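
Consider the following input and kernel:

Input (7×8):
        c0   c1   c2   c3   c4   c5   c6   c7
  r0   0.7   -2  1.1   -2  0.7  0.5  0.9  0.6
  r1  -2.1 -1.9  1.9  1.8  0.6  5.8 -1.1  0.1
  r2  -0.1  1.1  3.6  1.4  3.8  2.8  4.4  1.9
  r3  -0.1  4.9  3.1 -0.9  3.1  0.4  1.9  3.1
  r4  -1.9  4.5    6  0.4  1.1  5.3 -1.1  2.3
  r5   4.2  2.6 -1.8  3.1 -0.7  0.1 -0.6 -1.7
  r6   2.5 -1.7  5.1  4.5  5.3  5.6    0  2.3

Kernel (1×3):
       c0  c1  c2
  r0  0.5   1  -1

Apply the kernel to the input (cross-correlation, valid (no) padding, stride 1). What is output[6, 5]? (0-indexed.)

0.5

The receptive field on the input at this output position is [5.6 0 2.3]. Elementwise product with the kernel and sum: 5.6·0.5 + 0·1 + 2.3·-1.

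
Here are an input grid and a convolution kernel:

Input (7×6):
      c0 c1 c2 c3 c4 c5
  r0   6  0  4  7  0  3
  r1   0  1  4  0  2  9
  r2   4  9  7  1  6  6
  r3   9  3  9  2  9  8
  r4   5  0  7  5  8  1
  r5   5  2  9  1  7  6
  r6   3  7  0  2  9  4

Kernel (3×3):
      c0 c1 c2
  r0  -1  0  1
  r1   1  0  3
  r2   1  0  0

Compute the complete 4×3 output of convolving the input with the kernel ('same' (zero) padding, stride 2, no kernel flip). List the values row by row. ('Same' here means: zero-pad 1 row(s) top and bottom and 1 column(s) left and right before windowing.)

Output[0,0]: The receptive field on the zero-padded input at this output position is [0 0 0 / 0 6 0 / 0 0 1]. Elementwise product with the kernel and sum: 0·-1 + 0·1 + 0·1 + 0·3 + 0·1.
Output[0,1]: The receptive field on the zero-padded input at this output position is [0 0 0 / 0 4 7 / 1 4 0]. Elementwise product with the kernel and sum: 0·-1 + 0·1 + 0·1 + 7·3 + 1·1.

0 22 16
28 14 30
3 16 15
23 12 19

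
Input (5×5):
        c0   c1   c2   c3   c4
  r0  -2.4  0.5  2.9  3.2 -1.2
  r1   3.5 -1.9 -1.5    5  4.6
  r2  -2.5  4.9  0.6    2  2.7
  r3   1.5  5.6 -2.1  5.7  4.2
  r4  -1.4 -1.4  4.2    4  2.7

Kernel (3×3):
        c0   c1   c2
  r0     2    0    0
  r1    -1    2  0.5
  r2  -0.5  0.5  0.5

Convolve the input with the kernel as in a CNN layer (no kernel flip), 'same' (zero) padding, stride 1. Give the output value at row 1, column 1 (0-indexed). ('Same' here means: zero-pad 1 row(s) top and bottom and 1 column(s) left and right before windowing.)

The receptive field on the zero-padded input at this output position is [-2.4 0.5 2.9 / 3.5 -1.9 -1.5 / -2.5 4.9 0.6]. Elementwise product with the kernel and sum: -2.4·2 + 3.5·-1 + -1.9·2 + -1.5·0.5 + -2.5·-0.5 + 4.9·0.5 + 0.6·0.5.

-8.85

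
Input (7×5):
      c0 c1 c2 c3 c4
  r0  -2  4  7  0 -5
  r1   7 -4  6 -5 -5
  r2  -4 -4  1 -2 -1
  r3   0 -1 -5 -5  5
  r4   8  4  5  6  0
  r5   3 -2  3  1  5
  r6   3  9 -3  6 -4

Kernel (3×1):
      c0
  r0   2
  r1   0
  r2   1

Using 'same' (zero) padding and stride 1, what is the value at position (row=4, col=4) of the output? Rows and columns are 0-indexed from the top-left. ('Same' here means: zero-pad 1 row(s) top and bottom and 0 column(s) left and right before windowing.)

15

The receptive field on the zero-padded input at this output position is [5 / 0 / 5]. Elementwise product with the kernel and sum: 5·2 + 5·1.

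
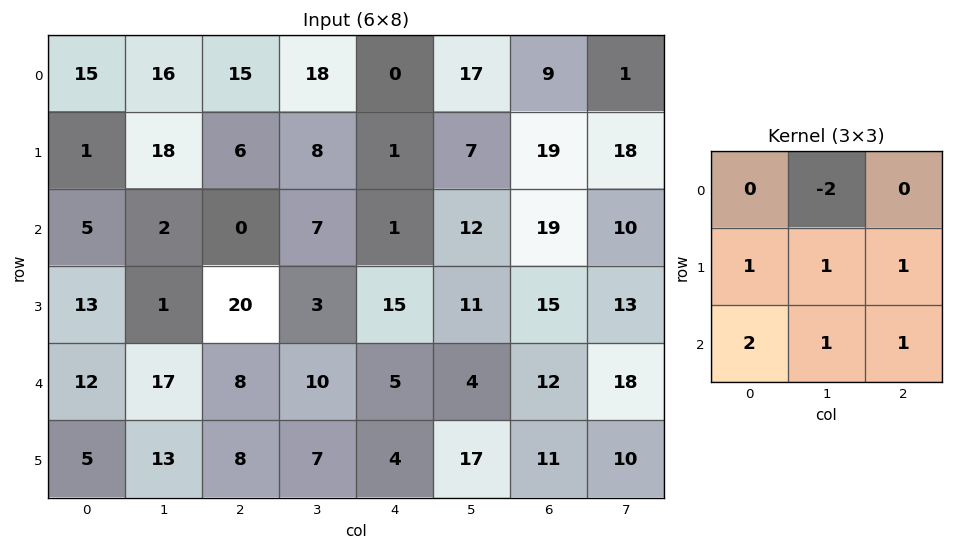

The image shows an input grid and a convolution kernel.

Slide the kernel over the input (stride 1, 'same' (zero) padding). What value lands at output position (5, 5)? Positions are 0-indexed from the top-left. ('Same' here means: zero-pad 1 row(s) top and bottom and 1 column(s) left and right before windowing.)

24

The receptive field on the zero-padded input at this output position is [5 4 12 / 4 17 11 / 0 0 0]. Elementwise product with the kernel and sum: 4·-2 + 4·1 + 17·1 + 11·1 + 0·2 + 0·1 + 0·1.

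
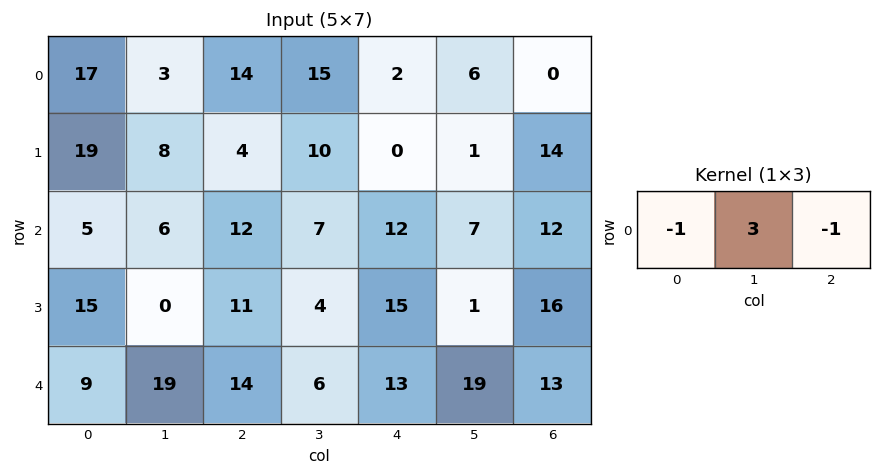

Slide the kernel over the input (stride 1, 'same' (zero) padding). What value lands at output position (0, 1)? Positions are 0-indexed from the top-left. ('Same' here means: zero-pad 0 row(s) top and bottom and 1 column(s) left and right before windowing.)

The receptive field on the zero-padded input at this output position is [17 3 14]. Elementwise product with the kernel and sum: 17·-1 + 3·3 + 14·-1.

-22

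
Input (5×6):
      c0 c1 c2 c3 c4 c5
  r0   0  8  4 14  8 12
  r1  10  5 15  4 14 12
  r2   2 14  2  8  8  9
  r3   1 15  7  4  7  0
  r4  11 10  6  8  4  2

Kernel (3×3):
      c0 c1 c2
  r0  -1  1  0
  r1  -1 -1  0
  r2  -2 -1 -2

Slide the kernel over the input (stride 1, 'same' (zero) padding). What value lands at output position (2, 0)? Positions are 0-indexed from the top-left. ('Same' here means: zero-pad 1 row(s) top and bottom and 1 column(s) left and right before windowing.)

The receptive field on the zero-padded input at this output position is [0 10 5 / 0 2 14 / 0 1 15]. Elementwise product with the kernel and sum: 0·-1 + 10·1 + 0·-1 + 2·-1 + 0·-2 + 1·-1 + 15·-2.

-23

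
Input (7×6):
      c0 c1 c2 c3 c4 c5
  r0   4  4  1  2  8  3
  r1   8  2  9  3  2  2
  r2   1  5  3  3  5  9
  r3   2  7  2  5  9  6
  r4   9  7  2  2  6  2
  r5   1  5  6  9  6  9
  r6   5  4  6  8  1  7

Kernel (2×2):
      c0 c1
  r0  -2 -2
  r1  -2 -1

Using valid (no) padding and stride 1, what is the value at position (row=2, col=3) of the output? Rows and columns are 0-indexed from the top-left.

-35

The receptive field on the input at this output position is [3 5 / 5 9]. Elementwise product with the kernel and sum: 3·-2 + 5·-2 + 5·-2 + 9·-1.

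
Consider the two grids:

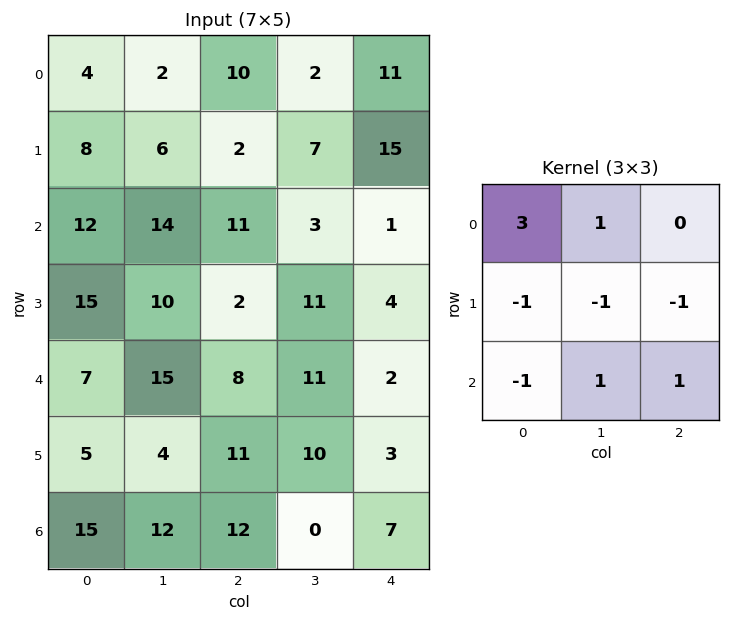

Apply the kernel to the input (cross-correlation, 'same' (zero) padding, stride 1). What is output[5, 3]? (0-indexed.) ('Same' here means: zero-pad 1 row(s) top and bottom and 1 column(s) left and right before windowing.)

6

The receptive field on the zero-padded input at this output position is [8 11 2 / 11 10 3 / 12 0 7]. Elementwise product with the kernel and sum: 8·3 + 11·1 + 11·-1 + 10·-1 + 3·-1 + 12·-1 + 0·1 + 7·1.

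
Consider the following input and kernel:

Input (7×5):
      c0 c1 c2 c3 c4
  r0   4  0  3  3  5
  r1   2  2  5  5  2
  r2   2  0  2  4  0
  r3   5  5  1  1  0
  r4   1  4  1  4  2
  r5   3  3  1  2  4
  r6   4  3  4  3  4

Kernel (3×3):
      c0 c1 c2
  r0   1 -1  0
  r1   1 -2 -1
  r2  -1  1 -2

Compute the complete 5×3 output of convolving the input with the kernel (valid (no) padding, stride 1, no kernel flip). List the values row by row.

-9 -22 -5
-2 -17 -6
-3 -11 -4
-10 -4 -16
-16 -3 -19

Output[0,0]: The receptive field on the input at this output position is [4 0 3 / 2 2 5 / 2 0 2]. Elementwise product with the kernel and sum: 4·1 + 0·-1 + 2·1 + 2·-2 + 5·-1 + 2·-1 + 0·1 + 2·-2.
Output[0,1]: The receptive field on the input at this output position is [0 3 3 / 2 5 5 / 0 2 4]. Elementwise product with the kernel and sum: 0·1 + 3·-1 + 2·1 + 5·-2 + 5·-1 + 0·-1 + 2·1 + 4·-2.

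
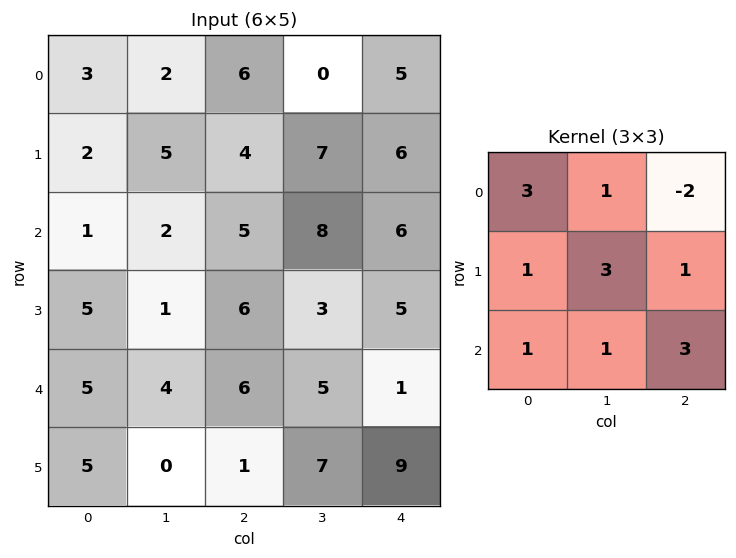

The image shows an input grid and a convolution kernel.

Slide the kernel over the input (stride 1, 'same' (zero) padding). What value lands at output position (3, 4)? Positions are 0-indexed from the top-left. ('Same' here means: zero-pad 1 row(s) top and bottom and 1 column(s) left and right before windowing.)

54

The receptive field on the zero-padded input at this output position is [8 6 0 / 3 5 0 / 5 1 0]. Elementwise product with the kernel and sum: 8·3 + 6·1 + 0·-2 + 3·1 + 5·3 + 0·1 + 5·1 + 1·1 + 0·3.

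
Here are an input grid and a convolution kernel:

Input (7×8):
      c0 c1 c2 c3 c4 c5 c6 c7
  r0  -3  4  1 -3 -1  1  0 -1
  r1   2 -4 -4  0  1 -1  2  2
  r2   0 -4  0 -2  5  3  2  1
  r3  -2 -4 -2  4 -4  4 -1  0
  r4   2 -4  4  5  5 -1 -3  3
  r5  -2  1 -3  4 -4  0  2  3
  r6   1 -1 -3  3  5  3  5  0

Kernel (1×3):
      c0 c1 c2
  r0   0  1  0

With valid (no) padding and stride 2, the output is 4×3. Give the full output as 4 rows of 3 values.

4 -3 1
-4 -2 3
-4 5 -1
-1 3 3

Output[0,0]: The receptive field on the input at this output position is [-3 4 1]. Elementwise product with the kernel and sum: 4·1.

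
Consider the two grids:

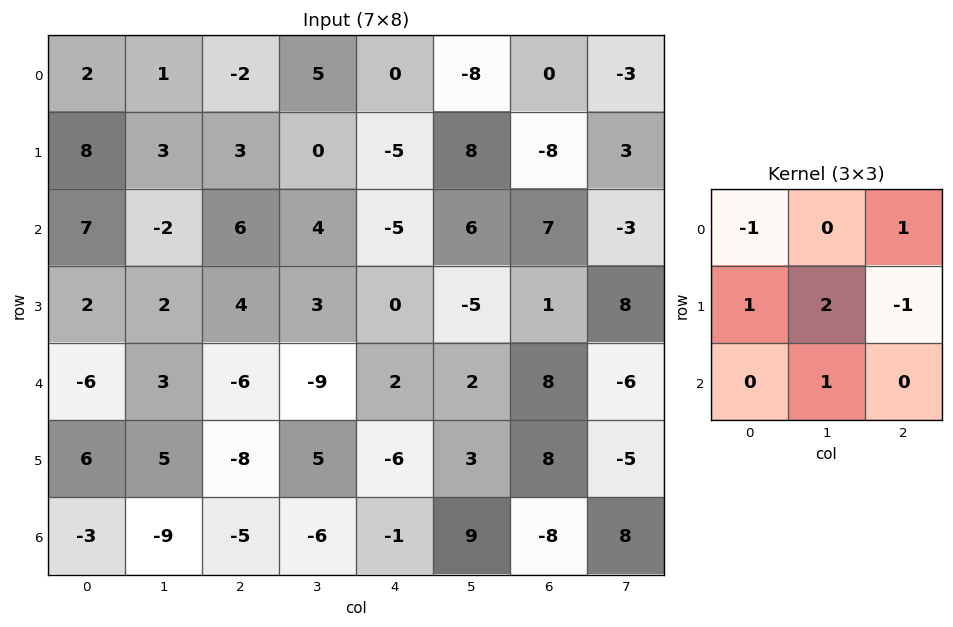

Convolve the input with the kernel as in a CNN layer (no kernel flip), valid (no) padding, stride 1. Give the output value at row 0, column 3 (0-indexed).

-36

The receptive field on the input at this output position is [5 0 -8 / 0 -5 8 / 4 -5 6]. Elementwise product with the kernel and sum: 5·-1 + -8·1 + 0·1 + -5·2 + 8·-1 + -5·1.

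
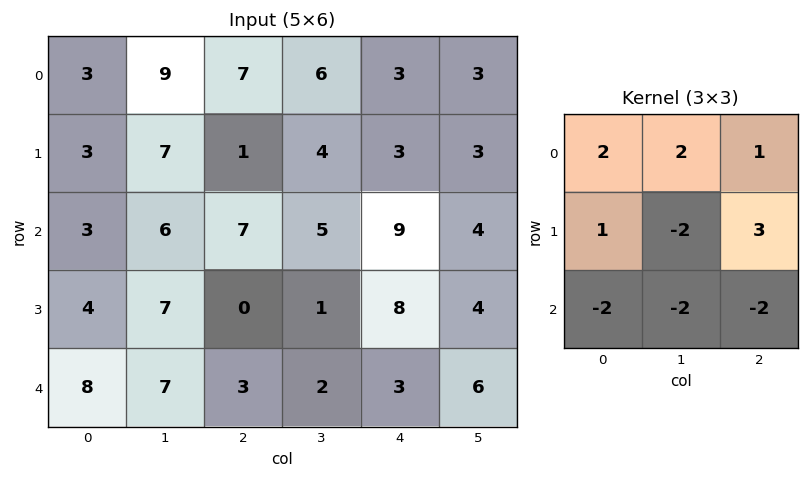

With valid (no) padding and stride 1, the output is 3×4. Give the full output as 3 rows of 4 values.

Output[0,0]: The receptive field on the input at this output position is [3 9 7 / 3 7 1 / 3 6 7]. Elementwise product with the kernel and sum: 3·2 + 9·2 + 7·1 + 3·1 + 7·-2 + 1·3 + 3·-2 + 6·-2 + 7·-2.

-9 19 -11 -8
11 11 19 -10
-21 17 39 7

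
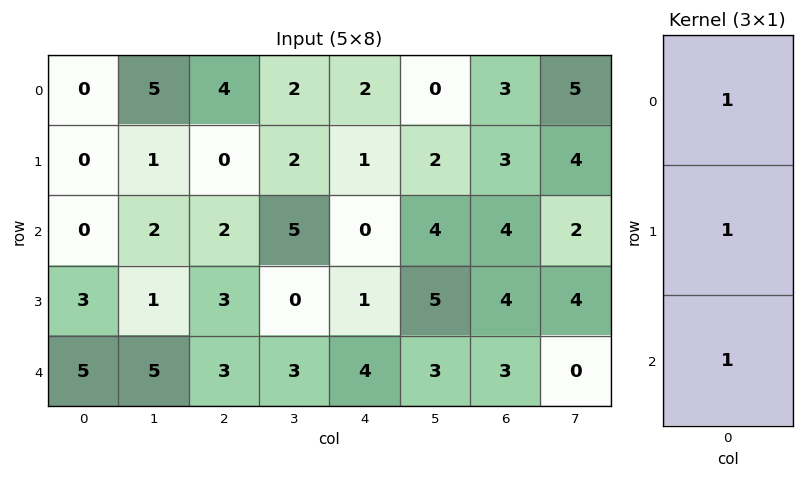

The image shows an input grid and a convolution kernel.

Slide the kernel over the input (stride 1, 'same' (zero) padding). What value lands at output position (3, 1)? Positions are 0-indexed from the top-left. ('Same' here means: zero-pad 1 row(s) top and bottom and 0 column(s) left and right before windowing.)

The receptive field on the zero-padded input at this output position is [2 / 1 / 5]. Elementwise product with the kernel and sum: 2·1 + 1·1 + 5·1.

8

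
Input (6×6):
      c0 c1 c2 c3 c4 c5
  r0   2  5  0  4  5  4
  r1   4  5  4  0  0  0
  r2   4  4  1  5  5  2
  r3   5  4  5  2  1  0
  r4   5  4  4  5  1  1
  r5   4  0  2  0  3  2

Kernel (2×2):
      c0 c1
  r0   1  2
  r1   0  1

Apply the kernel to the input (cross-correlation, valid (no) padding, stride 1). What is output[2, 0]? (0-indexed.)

16

The receptive field on the input at this output position is [4 4 / 5 4]. Elementwise product with the kernel and sum: 4·1 + 4·2 + 4·1.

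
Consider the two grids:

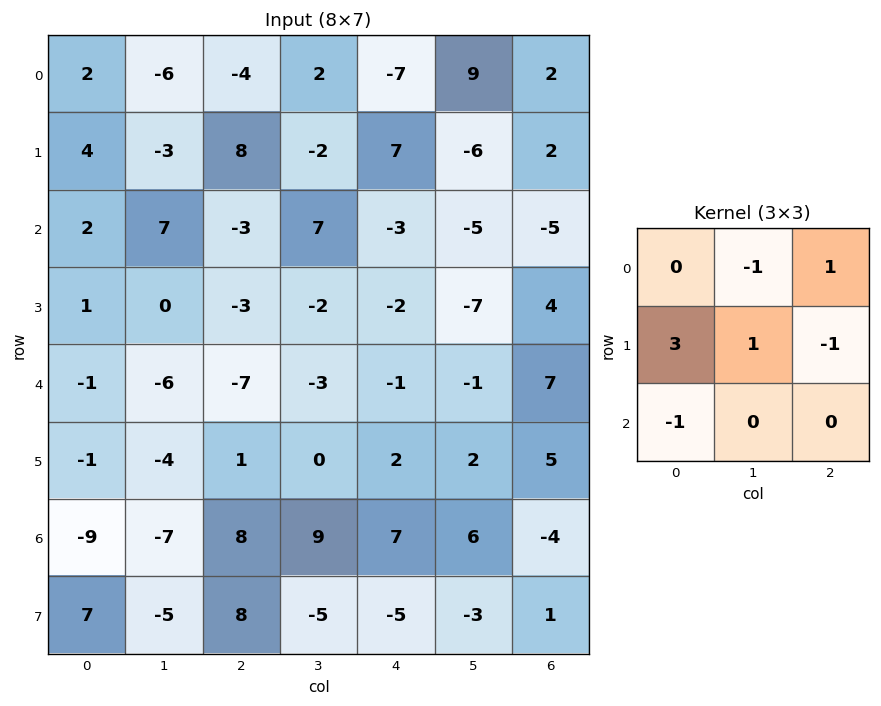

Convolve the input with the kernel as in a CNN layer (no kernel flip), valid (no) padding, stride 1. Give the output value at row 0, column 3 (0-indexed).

The receptive field on the input at this output position is [2 -7 9 / -2 7 -6 / 7 -3 -5]. Elementwise product with the kernel and sum: -7·-1 + 9·1 + -2·3 + 7·1 + -6·-1 + 7·-1.

16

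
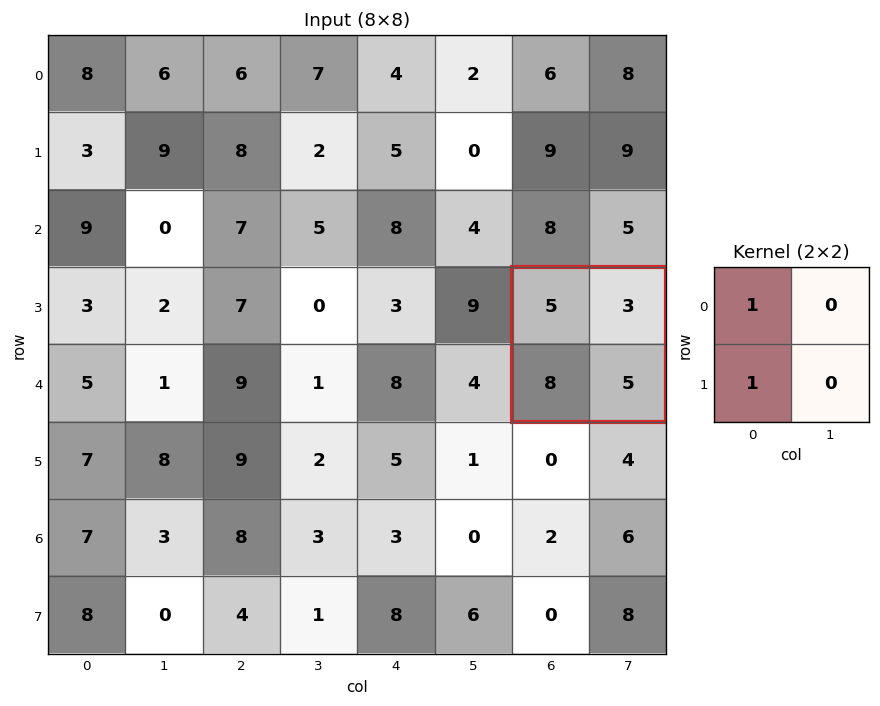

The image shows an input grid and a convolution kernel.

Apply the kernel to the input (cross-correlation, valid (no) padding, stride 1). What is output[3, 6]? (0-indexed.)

13

The receptive field on the input at this output position is [5 3 / 8 5]. Elementwise product with the kernel and sum: 5·1 + 8·1.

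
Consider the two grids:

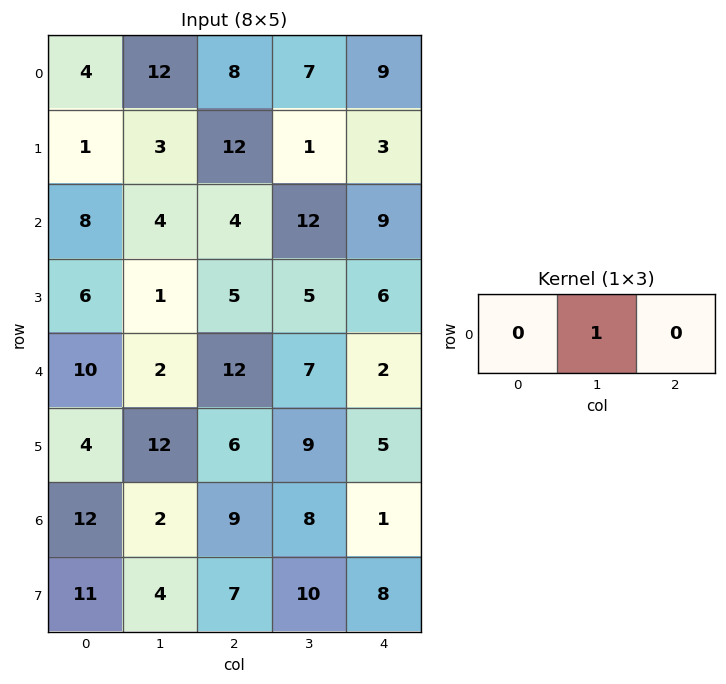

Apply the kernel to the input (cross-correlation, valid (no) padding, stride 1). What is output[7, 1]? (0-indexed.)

The receptive field on the input at this output position is [4 7 10]. Elementwise product with the kernel and sum: 7·1.

7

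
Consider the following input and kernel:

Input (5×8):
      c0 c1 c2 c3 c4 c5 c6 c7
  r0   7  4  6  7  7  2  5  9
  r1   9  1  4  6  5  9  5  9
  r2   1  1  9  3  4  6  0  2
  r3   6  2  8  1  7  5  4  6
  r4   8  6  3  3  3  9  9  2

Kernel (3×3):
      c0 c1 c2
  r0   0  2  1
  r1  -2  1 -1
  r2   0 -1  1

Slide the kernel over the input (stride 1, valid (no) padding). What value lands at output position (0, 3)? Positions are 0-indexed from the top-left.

2

The receptive field on the input at this output position is [7 7 2 / 6 5 9 / 3 4 6]. Elementwise product with the kernel and sum: 7·2 + 2·1 + 6·-2 + 5·1 + 9·-1 + 4·-1 + 6·1.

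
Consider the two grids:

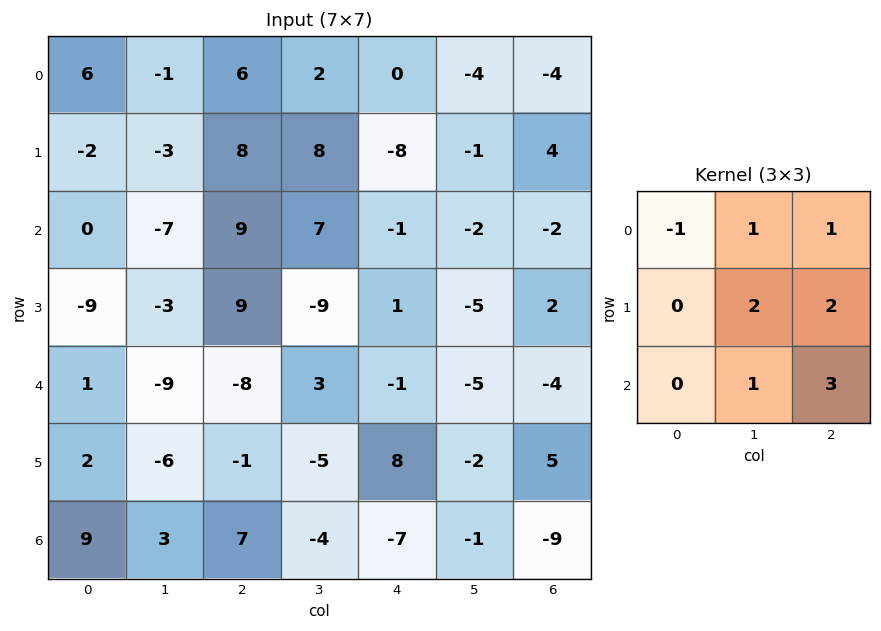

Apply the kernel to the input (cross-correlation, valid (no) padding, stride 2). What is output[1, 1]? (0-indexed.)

-19

The receptive field on the input at this output position is [9 7 -1 / 9 -9 1 / -8 3 -1]. Elementwise product with the kernel and sum: 9·-1 + 7·1 + -1·1 + -9·2 + 1·2 + 3·1 + -1·3.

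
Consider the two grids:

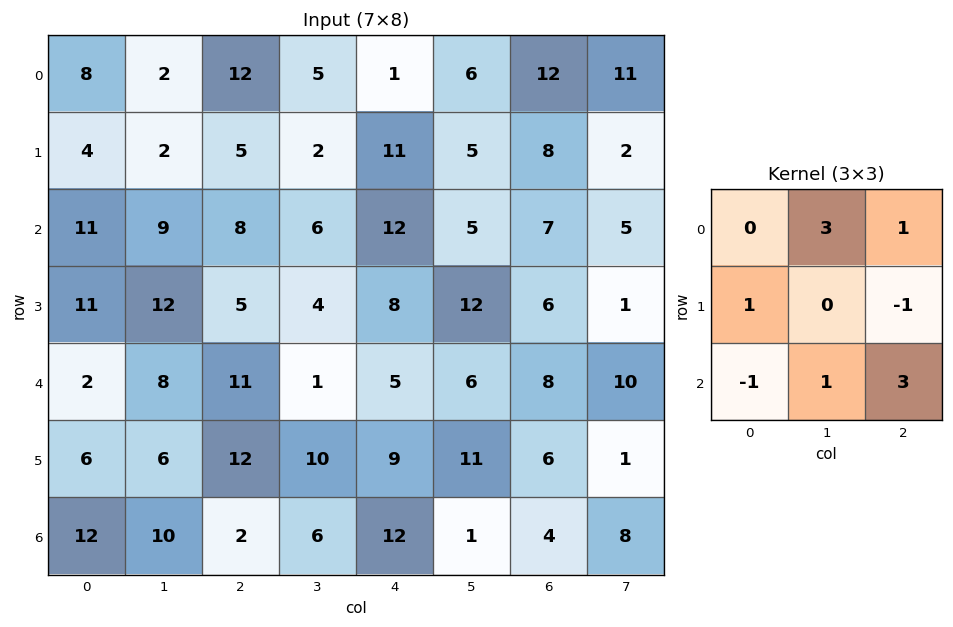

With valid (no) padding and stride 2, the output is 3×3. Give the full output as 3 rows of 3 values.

39 44 47
80 32 49
33 51 30

Output[0,0]: The receptive field on the input at this output position is [8 2 12 / 4 2 5 / 11 9 8]. Elementwise product with the kernel and sum: 2·3 + 12·1 + 4·1 + 5·-1 + 11·-1 + 9·1 + 8·3.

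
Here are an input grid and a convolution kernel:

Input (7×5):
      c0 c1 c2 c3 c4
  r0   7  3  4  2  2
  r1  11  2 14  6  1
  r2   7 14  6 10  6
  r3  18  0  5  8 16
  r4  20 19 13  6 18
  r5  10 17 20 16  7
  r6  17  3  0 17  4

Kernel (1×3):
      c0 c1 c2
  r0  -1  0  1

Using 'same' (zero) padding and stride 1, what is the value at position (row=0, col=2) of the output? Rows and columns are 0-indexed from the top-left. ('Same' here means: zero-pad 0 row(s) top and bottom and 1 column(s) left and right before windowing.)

The receptive field on the zero-padded input at this output position is [3 4 2]. Elementwise product with the kernel and sum: 3·-1 + 2·1.

-1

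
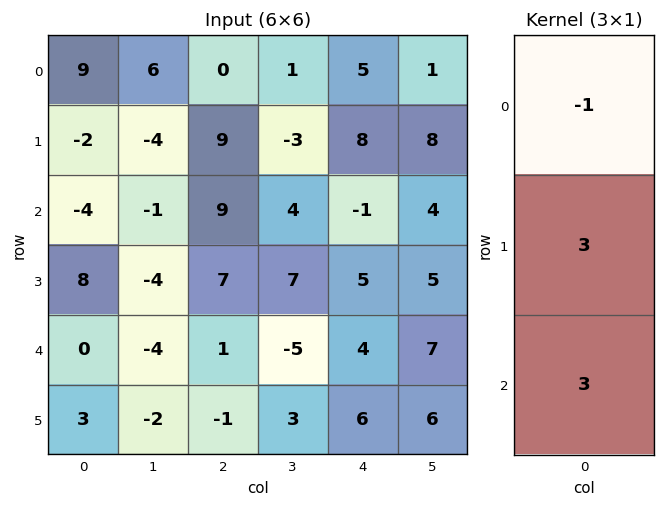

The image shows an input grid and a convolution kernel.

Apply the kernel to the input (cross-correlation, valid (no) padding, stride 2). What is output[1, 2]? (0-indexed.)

The receptive field on the input at this output position is [-1 / 5 / 4]. Elementwise product with the kernel and sum: -1·-1 + 5·3 + 4·3.

28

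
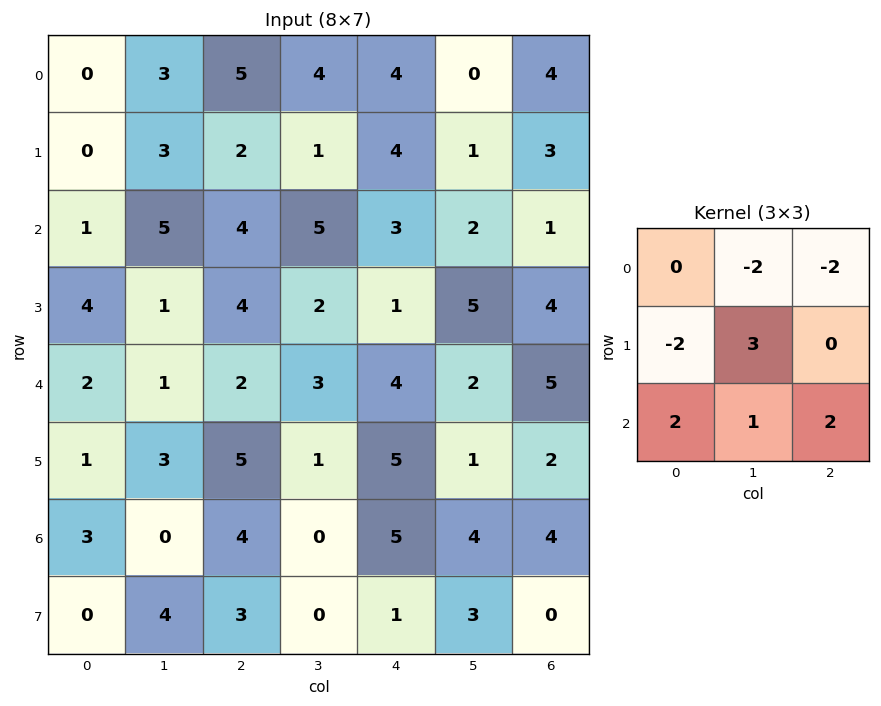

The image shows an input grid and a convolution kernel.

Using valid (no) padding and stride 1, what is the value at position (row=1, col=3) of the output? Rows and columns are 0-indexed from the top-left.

4

The receptive field on the input at this output position is [1 4 1 / 5 3 2 / 2 1 5]. Elementwise product with the kernel and sum: 4·-2 + 1·-2 + 5·-2 + 3·3 + 2·2 + 1·1 + 5·2.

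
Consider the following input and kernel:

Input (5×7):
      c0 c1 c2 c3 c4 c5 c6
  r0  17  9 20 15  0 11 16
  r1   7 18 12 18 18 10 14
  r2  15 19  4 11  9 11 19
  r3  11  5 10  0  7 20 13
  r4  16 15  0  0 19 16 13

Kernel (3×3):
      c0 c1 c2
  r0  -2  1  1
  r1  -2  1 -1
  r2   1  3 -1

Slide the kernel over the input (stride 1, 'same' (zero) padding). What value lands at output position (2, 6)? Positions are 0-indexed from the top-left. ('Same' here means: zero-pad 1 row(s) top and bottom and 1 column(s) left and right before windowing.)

50

The receptive field on the zero-padded input at this output position is [10 14 0 / 11 19 0 / 20 13 0]. Elementwise product with the kernel and sum: 10·-2 + 14·1 + 0·1 + 11·-2 + 19·1 + 0·-1 + 20·1 + 13·3 + 0·-1.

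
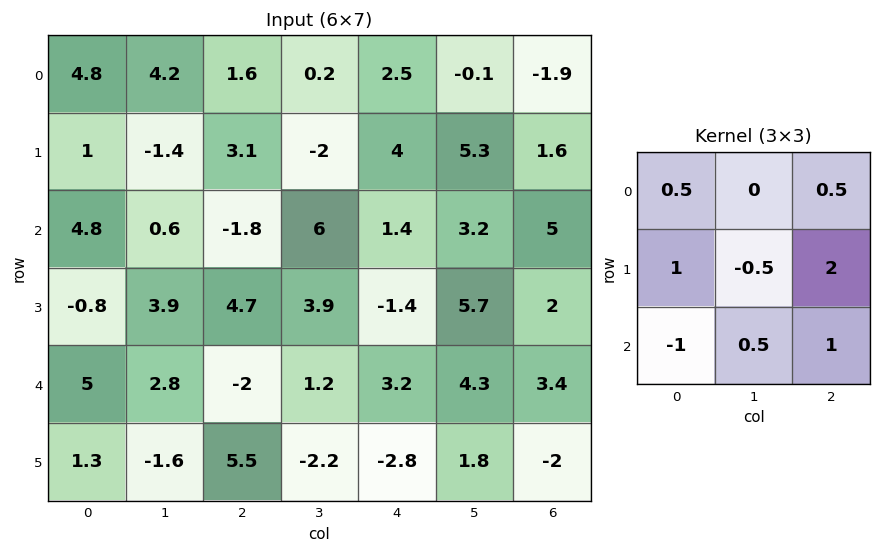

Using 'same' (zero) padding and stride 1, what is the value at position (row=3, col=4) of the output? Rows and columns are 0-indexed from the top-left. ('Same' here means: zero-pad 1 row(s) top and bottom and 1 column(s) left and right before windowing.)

The receptive field on the zero-padded input at this output position is [6 1.4 3.2 / 3.9 -1.4 5.7 / 1.2 3.2 4.3]. Elementwise product with the kernel and sum: 6·0.5 + 3.2·0.5 + 3.9·1 + -1.4·-0.5 + 5.7·2 + 1.2·-1 + 3.2·0.5 + 4.3·1.

25.3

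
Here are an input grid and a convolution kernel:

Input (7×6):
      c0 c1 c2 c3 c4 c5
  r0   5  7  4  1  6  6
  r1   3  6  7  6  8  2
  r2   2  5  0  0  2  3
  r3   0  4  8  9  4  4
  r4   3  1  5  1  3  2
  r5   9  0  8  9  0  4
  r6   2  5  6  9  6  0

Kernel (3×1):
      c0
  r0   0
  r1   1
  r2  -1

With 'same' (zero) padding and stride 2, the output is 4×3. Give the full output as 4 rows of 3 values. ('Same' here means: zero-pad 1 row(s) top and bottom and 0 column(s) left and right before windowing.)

Output[0,0]: The receptive field on the zero-padded input at this output position is [0 / 5 / 3]. Elementwise product with the kernel and sum: 5·1 + 3·-1.
Output[0,1]: The receptive field on the zero-padded input at this output position is [0 / 4 / 7]. Elementwise product with the kernel and sum: 4·1 + 7·-1.

2 -3 -2
2 -8 -2
-6 -3 3
2 6 6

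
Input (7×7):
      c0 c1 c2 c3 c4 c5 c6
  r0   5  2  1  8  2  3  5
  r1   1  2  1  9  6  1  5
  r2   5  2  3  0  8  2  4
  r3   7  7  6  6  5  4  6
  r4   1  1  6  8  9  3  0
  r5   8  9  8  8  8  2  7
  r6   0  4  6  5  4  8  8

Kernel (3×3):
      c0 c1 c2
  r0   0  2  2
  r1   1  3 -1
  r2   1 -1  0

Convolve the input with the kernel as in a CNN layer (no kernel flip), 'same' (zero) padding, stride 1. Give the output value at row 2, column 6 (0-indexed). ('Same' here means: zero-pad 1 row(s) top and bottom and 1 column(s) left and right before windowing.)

The receptive field on the zero-padded input at this output position is [1 5 0 / 2 4 0 / 4 6 0]. Elementwise product with the kernel and sum: 5·2 + 0·2 + 2·1 + 4·3 + 0·-1 + 4·1 + 6·-1.

22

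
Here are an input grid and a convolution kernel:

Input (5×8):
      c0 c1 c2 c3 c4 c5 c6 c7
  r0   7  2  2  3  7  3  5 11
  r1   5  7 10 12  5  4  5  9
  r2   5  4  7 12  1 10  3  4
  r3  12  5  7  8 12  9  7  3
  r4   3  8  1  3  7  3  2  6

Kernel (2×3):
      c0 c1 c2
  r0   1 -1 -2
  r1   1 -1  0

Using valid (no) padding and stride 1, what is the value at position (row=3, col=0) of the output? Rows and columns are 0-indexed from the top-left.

-12

The receptive field on the input at this output position is [12 5 7 / 3 8 1]. Elementwise product with the kernel and sum: 12·1 + 5·-1 + 7·-2 + 3·1 + 8·-1.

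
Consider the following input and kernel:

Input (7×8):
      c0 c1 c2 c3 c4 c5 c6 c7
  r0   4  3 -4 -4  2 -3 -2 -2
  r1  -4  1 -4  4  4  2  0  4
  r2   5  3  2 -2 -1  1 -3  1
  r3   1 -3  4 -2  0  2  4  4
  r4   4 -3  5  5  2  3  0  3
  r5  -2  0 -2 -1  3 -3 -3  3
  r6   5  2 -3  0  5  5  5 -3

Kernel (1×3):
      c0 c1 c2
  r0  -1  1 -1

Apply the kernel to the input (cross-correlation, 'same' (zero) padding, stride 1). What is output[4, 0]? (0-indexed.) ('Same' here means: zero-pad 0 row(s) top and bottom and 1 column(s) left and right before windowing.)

7

The receptive field on the zero-padded input at this output position is [0 4 -3]. Elementwise product with the kernel and sum: 0·-1 + 4·1 + -3·-1.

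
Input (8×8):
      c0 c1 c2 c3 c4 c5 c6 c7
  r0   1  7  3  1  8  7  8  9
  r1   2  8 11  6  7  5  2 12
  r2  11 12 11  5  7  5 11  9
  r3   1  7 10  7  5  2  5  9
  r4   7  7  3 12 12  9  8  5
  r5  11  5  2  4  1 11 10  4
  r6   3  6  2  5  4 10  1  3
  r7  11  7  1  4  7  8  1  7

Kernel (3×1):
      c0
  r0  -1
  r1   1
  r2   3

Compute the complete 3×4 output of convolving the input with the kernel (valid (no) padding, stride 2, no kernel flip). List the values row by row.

34 41 20 27
11 8 34 18
13 5 1 5

Output[0,0]: The receptive field on the input at this output position is [1 / 2 / 11]. Elementwise product with the kernel and sum: 1·-1 + 2·1 + 11·3.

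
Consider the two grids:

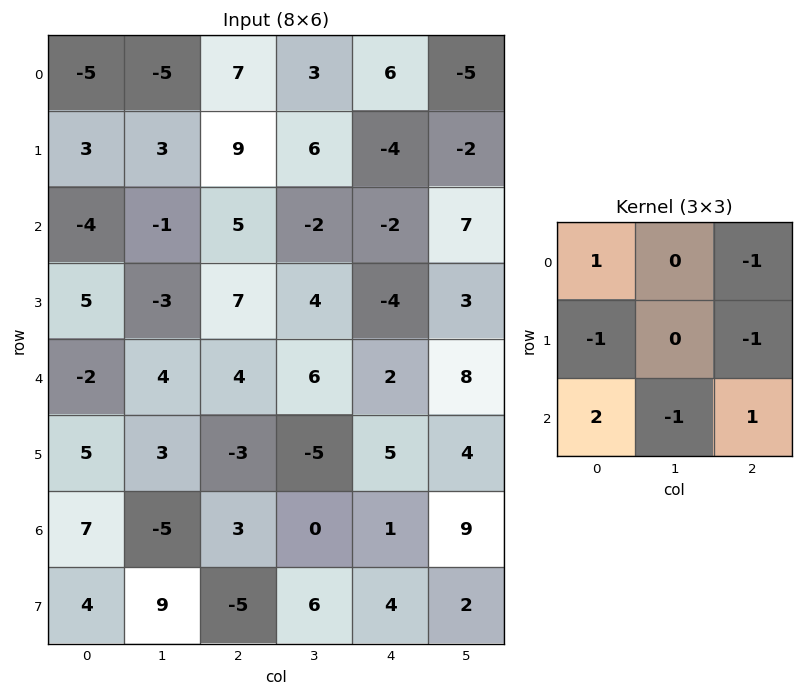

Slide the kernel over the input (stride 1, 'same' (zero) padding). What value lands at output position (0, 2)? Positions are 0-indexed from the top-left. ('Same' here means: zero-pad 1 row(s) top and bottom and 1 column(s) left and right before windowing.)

5

The receptive field on the zero-padded input at this output position is [0 0 0 / -5 7 3 / 3 9 6]. Elementwise product with the kernel and sum: 0·1 + 0·-1 + -5·-1 + 3·-1 + 3·2 + 9·-1 + 6·1.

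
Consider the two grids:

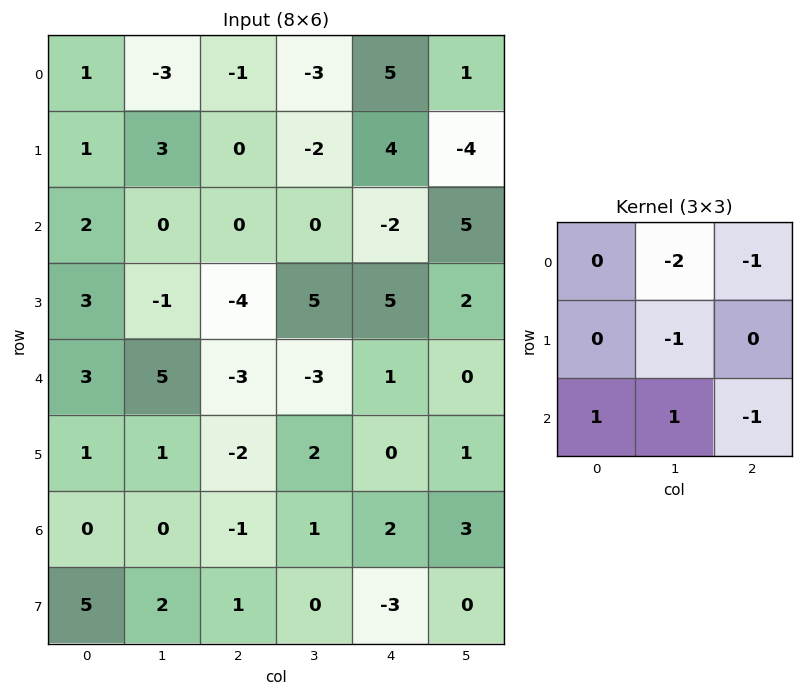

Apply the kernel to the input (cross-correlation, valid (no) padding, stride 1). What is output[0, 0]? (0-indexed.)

The receptive field on the input at this output position is [1 -3 -1 / 1 3 0 / 2 0 0]. Elementwise product with the kernel and sum: -3·-2 + -1·-1 + 3·-1 + 2·1 + 0·1 + 0·-1.

6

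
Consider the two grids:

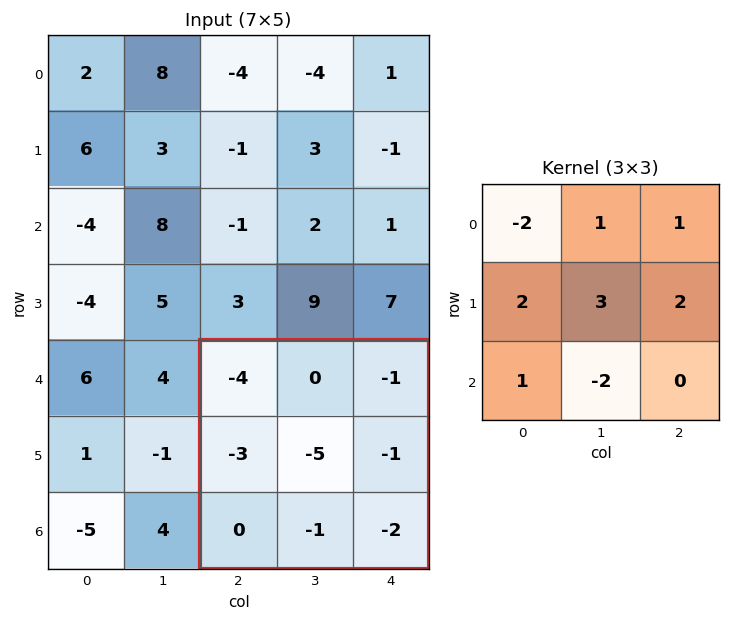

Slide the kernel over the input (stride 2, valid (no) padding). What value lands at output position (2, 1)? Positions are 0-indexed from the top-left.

The receptive field on the input at this output position is [-4 0 -1 / -3 -5 -1 / 0 -1 -2]. Elementwise product with the kernel and sum: -4·-2 + 0·1 + -1·1 + -3·2 + -5·3 + -1·2 + 0·1 + -1·-2.

-14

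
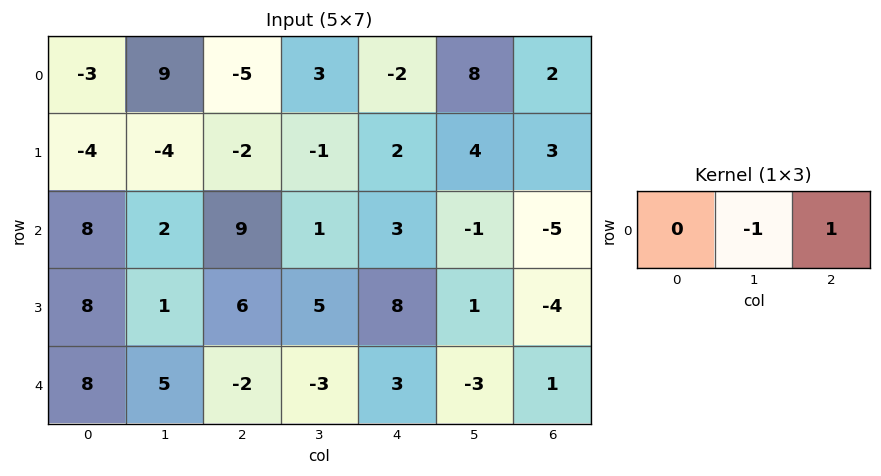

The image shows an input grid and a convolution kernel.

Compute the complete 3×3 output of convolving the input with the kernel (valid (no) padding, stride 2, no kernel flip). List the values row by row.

Output[0,0]: The receptive field on the input at this output position is [-3 9 -5]. Elementwise product with the kernel and sum: 9·-1 + -5·1.

-14 -5 -6
7 2 -4
-7 6 4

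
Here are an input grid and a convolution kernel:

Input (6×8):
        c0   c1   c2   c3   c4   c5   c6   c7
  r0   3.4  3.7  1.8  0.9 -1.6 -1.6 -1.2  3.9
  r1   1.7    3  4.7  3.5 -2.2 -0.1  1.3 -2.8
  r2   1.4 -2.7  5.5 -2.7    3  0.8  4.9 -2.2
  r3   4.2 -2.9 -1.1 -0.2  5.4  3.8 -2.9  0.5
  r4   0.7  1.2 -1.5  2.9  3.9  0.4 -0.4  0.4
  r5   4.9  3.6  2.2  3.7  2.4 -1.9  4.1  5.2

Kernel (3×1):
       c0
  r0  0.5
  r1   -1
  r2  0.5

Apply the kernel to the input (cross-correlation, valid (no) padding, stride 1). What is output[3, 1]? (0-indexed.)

The receptive field on the input at this output position is [-2.9 / 1.2 / 3.6]. Elementwise product with the kernel and sum: -2.9·0.5 + 1.2·-1 + 3.6·0.5.

-0.85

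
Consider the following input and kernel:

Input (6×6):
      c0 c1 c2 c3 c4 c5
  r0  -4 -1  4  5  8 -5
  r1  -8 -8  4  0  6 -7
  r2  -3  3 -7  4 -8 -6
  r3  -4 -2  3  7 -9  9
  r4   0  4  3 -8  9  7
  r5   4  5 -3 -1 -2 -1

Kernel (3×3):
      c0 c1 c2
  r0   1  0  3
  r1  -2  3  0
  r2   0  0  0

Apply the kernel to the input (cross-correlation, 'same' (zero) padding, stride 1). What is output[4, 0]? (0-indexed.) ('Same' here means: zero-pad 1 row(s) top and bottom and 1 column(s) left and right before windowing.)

The receptive field on the zero-padded input at this output position is [0 -4 -2 / 0 0 4 / 0 4 5]. Elementwise product with the kernel and sum: 0·1 + -2·3 + 0·-2 + 0·3.

-6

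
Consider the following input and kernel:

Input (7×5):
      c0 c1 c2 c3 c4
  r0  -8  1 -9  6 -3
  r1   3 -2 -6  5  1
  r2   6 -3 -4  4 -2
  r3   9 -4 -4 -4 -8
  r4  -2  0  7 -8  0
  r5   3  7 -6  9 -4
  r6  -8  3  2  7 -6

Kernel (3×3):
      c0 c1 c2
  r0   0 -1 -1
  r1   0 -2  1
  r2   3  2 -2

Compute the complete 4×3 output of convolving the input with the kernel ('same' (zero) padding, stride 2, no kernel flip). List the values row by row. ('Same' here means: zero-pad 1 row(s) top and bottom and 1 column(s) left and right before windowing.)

Output[0,0]: The receptive field on the zero-padded input at this output position is [0 0 0 / 0 -8 1 / 0 3 -2]. Elementwise product with the kernel and sum: 0·-1 + 0·-1 + -8·-2 + 1·1 + 0·3 + 3·2 + -2·-2.
Output[0,1]: The receptive field on the zero-padded input at this output position is [0 0 0 / 1 -9 6 / -2 -6 5]. Elementwise product with the kernel and sum: 0·-1 + 0·-1 + -9·-2 + 6·1 + -2·3 + -6·2 + 5·-2.

27 -4 23
10 1 -25
-9 -23 27
9 0 16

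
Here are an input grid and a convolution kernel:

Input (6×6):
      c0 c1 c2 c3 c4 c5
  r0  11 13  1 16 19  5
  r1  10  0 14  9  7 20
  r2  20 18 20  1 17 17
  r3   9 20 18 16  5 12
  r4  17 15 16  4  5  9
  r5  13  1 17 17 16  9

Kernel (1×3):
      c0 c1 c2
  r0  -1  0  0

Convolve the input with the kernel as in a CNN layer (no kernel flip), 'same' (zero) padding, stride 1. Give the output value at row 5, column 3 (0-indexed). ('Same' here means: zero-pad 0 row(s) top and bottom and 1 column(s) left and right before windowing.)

The receptive field on the zero-padded input at this output position is [17 17 16]. Elementwise product with the kernel and sum: 17·-1.

-17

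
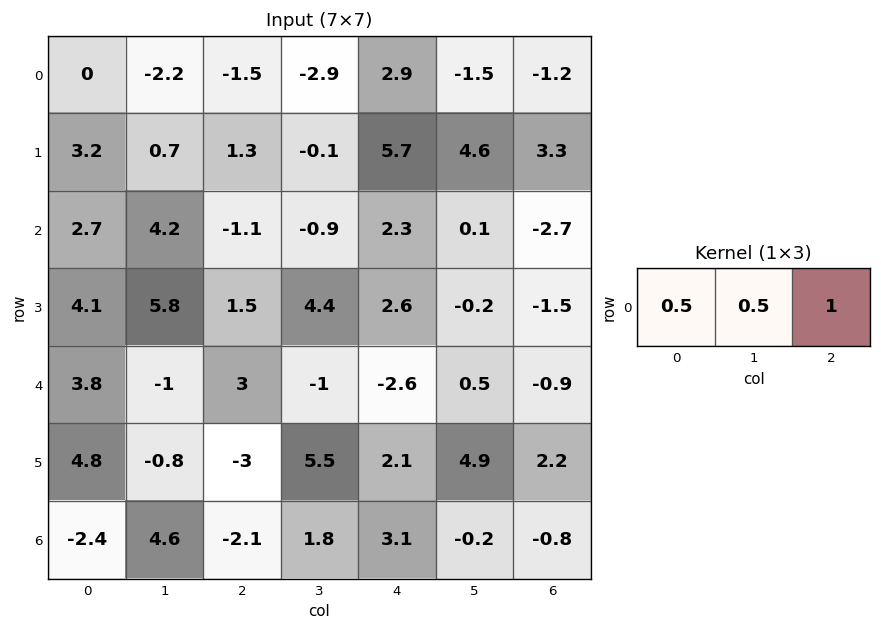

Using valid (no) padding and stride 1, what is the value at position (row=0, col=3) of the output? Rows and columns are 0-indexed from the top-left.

-1.5

The receptive field on the input at this output position is [-2.9 2.9 -1.5]. Elementwise product with the kernel and sum: -2.9·0.5 + 2.9·0.5 + -1.5·1.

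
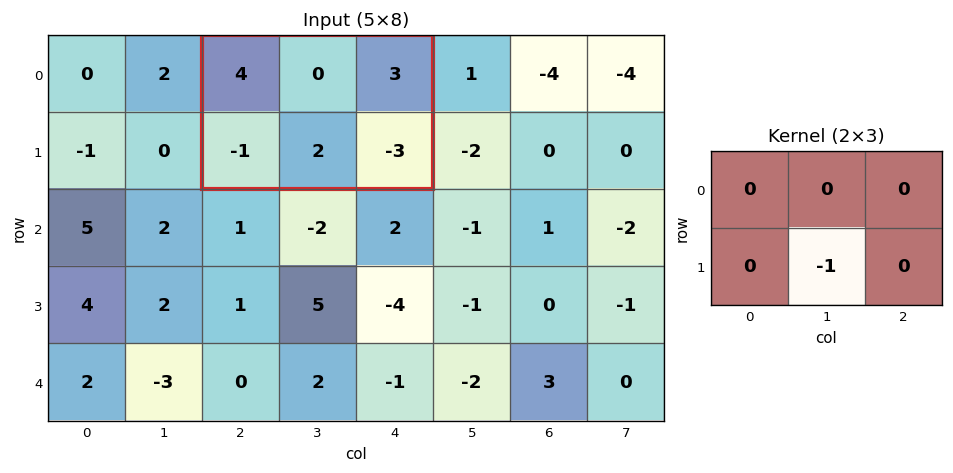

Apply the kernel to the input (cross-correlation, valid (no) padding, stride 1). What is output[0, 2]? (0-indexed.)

The receptive field on the input at this output position is [4 0 3 / -1 2 -3]. Elementwise product with the kernel and sum: 2·-1.

-2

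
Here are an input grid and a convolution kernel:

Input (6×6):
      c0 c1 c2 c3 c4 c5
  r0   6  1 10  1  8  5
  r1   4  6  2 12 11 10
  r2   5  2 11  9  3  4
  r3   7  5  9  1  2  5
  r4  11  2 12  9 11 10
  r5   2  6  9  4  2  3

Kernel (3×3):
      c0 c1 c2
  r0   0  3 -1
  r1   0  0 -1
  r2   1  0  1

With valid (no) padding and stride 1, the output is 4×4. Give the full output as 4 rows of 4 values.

7 28 -2 22
21 -9 33 25
9 34 45 19
5 27 1 -2

Output[0,0]: The receptive field on the input at this output position is [6 1 10 / 4 6 2 / 5 2 11]. Elementwise product with the kernel and sum: 1·3 + 10·-1 + 2·-1 + 5·1 + 11·1.
Output[0,1]: The receptive field on the input at this output position is [1 10 1 / 6 2 12 / 2 11 9]. Elementwise product with the kernel and sum: 10·3 + 1·-1 + 12·-1 + 2·1 + 9·1.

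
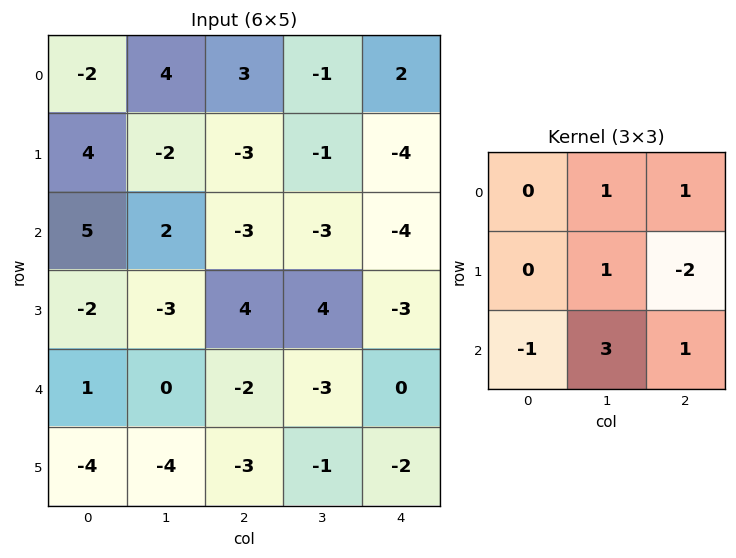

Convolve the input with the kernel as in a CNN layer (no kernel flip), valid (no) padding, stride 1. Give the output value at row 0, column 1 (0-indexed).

The receptive field on the input at this output position is [4 3 -1 / -2 -3 -1 / 2 -3 -3]. Elementwise product with the kernel and sum: 3·1 + -1·1 + -3·1 + -1·-2 + 2·-1 + -3·3 + -3·1.

-13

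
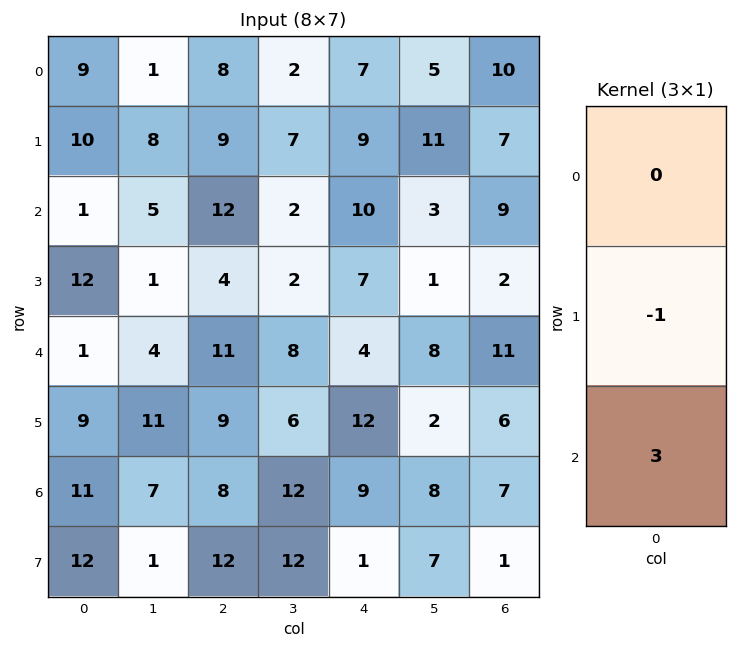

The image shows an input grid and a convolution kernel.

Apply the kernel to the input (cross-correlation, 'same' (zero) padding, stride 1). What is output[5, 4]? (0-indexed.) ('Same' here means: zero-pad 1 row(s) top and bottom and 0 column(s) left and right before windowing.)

15

The receptive field on the zero-padded input at this output position is [4 / 12 / 9]. Elementwise product with the kernel and sum: 12·-1 + 9·3.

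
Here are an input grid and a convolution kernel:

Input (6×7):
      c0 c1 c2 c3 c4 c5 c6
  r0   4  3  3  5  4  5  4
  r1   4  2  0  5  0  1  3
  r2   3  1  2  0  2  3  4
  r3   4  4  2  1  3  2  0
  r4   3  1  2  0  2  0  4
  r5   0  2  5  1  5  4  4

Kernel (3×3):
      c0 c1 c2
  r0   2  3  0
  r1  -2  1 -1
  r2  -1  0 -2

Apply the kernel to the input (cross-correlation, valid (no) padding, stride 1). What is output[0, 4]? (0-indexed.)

11

The receptive field on the input at this output position is [4 5 4 / 0 1 3 / 2 3 4]. Elementwise product with the kernel and sum: 4·2 + 5·3 + 0·-2 + 1·1 + 3·-1 + 2·-1 + 4·-2.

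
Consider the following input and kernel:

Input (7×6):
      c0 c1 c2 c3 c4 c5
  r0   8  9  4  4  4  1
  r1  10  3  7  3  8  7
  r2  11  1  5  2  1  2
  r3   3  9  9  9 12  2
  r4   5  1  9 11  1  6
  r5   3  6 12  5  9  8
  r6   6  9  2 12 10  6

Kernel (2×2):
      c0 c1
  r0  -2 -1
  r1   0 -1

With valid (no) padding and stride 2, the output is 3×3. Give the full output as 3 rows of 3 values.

-28 -15 -16
-32 -21 -6
-17 -34 -16

Output[0,0]: The receptive field on the input at this output position is [8 9 / 10 3]. Elementwise product with the kernel and sum: 8·-2 + 9·-1 + 3·-1.
Output[0,1]: The receptive field on the input at this output position is [4 4 / 7 3]. Elementwise product with the kernel and sum: 4·-2 + 4·-1 + 3·-1.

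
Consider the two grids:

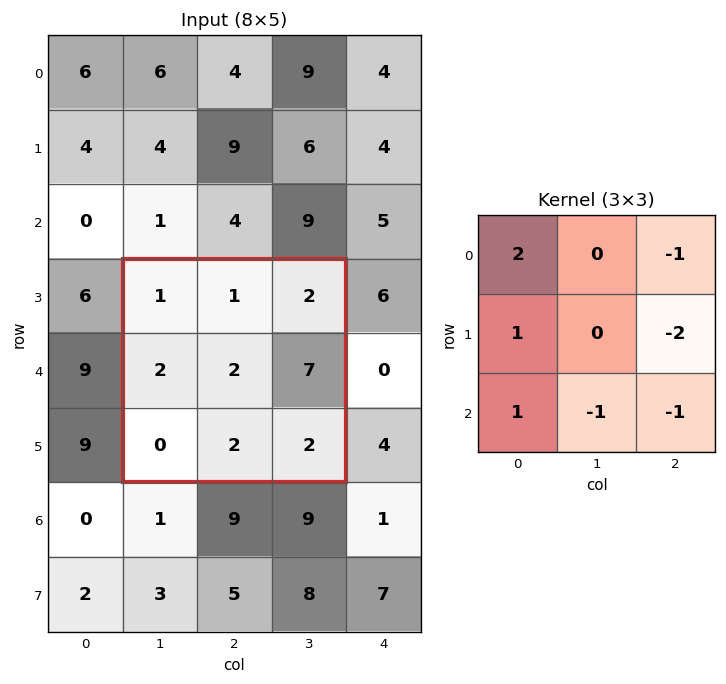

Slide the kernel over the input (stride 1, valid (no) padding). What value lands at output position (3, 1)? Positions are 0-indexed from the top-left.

The receptive field on the input at this output position is [1 1 2 / 2 2 7 / 0 2 2]. Elementwise product with the kernel and sum: 1·2 + 2·-1 + 2·1 + 7·-2 + 0·1 + 2·-1 + 2·-1.

-16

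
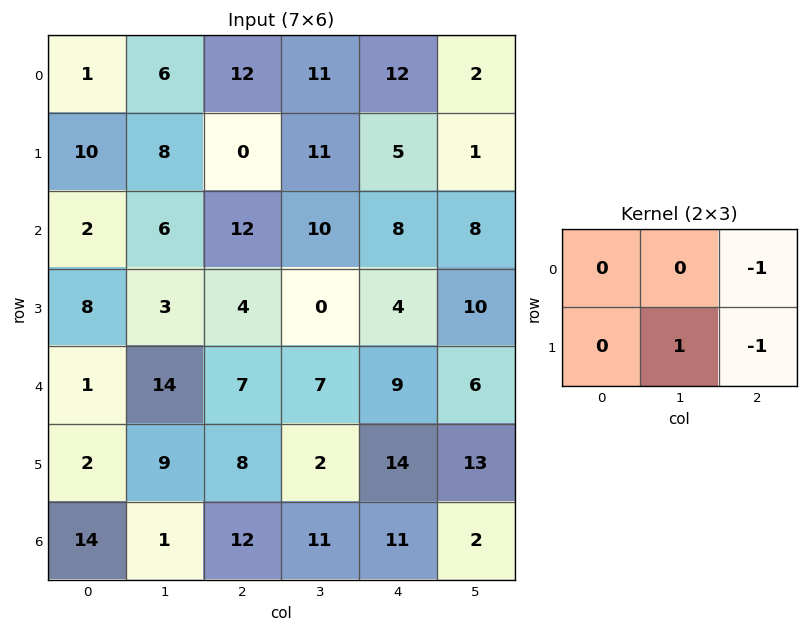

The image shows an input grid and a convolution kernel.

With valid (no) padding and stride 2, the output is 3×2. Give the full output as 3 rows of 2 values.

Output[0,0]: The receptive field on the input at this output position is [1 6 12 / 10 8 0]. Elementwise product with the kernel and sum: 12·-1 + 8·1 + 0·-1.
Output[0,1]: The receptive field on the input at this output position is [12 11 12 / 0 11 5]. Elementwise product with the kernel and sum: 12·-1 + 11·1 + 5·-1.

-4 -6
-13 -12
-6 -21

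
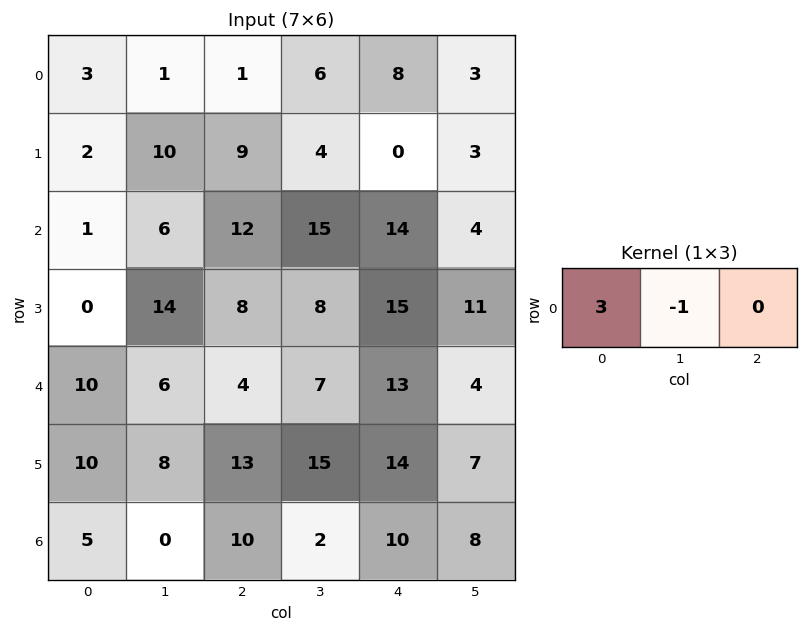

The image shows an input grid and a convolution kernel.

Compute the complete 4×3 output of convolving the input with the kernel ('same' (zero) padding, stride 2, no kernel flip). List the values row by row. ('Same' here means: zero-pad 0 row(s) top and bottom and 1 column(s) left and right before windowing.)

Output[0,0]: The receptive field on the zero-padded input at this output position is [0 3 1]. Elementwise product with the kernel and sum: 0·3 + 3·-1.
Output[0,1]: The receptive field on the zero-padded input at this output position is [1 1 6]. Elementwise product with the kernel and sum: 1·3 + 1·-1.

-3 2 10
-1 6 31
-10 14 8
-5 -10 -4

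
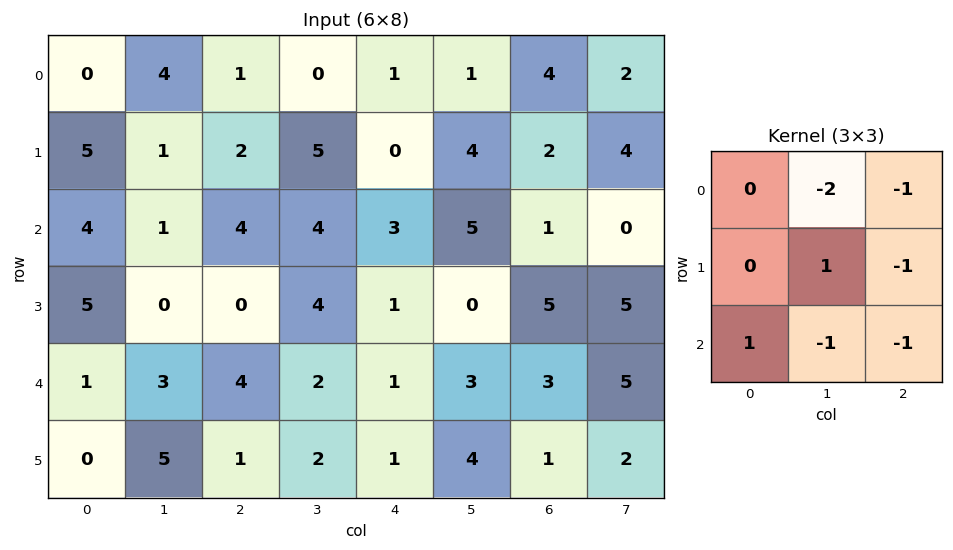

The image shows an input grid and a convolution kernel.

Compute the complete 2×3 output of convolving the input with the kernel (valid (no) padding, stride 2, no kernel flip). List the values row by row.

Output[0,0]: The receptive field on the input at this output position is [0 4 1 / 5 1 2 / 4 1 4]. Elementwise product with the kernel and sum: 4·-2 + 1·-1 + 1·1 + 2·-1 + 4·1 + 1·-1 + 4·-1.

-11 1 -7
-12 -7 -21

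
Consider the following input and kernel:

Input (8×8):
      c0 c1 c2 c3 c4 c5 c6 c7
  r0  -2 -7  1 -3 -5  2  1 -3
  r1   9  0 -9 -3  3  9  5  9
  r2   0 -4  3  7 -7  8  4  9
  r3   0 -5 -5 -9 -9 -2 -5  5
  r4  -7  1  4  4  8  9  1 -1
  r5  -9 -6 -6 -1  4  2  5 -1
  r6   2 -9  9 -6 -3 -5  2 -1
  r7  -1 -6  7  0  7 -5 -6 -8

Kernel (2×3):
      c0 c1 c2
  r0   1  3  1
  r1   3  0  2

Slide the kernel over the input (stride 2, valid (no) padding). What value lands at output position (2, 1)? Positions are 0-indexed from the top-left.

14

The receptive field on the input at this output position is [4 4 8 / -6 -1 4]. Elementwise product with the kernel and sum: 4·1 + 4·3 + 8·1 + -6·3 + 4·2.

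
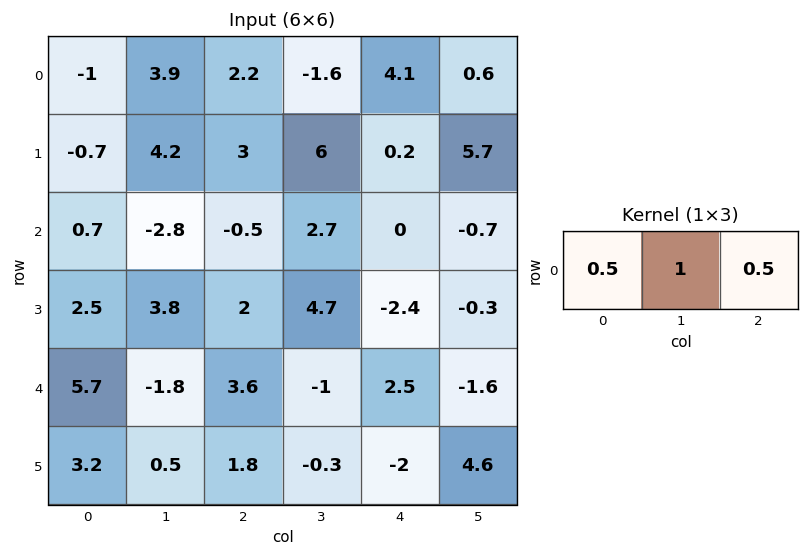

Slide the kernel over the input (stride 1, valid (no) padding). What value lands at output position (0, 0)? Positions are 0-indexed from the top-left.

The receptive field on the input at this output position is [-1 3.9 2.2]. Elementwise product with the kernel and sum: -1·0.5 + 3.9·1 + 2.2·0.5.

4.5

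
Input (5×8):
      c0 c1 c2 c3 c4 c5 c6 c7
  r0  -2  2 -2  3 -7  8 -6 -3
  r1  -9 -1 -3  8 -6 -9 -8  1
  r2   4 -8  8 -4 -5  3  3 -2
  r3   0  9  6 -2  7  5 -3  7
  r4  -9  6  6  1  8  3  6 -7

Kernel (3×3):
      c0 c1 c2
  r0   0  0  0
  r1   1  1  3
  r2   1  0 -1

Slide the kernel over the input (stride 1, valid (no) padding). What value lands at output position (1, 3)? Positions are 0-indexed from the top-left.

The receptive field on the input at this output position is [8 -6 -9 / -4 -5 3 / -2 7 5]. Elementwise product with the kernel and sum: -4·1 + -5·1 + 3·3 + -2·1 + 5·-1.

-7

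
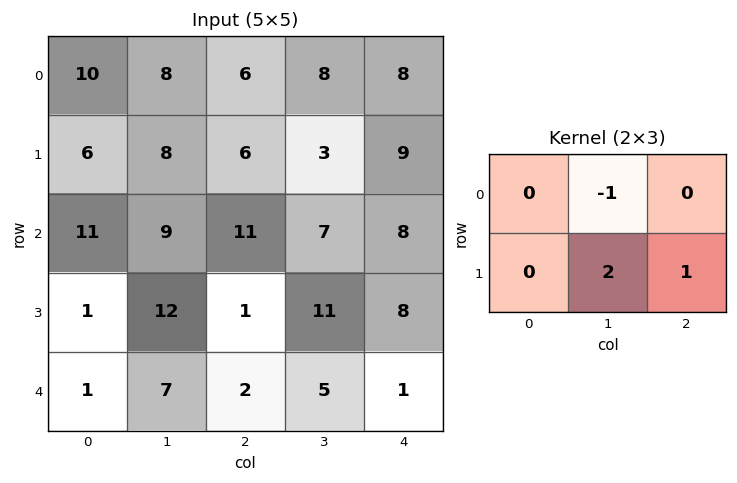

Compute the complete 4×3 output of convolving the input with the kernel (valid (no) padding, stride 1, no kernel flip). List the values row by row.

Output[0,0]: The receptive field on the input at this output position is [10 8 6 / 6 8 6]. Elementwise product with the kernel and sum: 8·-1 + 8·2 + 6·1.

14 9 7
21 23 19
16 2 23
4 8 0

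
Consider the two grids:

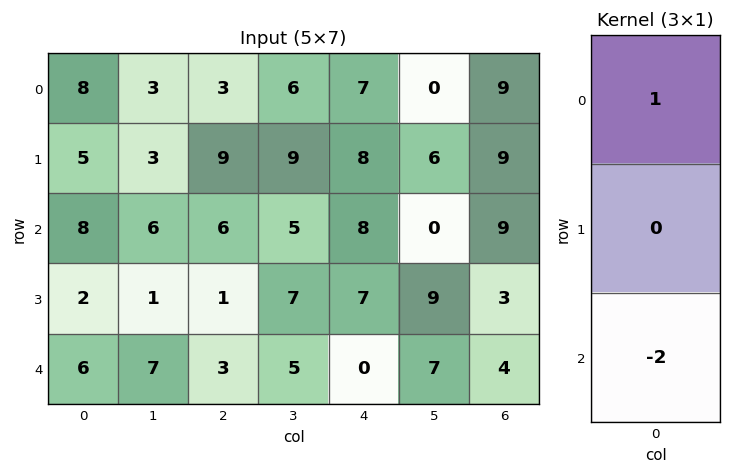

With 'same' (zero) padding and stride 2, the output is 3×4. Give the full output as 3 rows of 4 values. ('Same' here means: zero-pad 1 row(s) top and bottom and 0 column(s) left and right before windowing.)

Output[0,0]: The receptive field on the zero-padded input at this output position is [0 / 8 / 5]. Elementwise product with the kernel and sum: 0·1 + 5·-2.

-10 -18 -16 -18
1 7 -6 3
2 1 7 3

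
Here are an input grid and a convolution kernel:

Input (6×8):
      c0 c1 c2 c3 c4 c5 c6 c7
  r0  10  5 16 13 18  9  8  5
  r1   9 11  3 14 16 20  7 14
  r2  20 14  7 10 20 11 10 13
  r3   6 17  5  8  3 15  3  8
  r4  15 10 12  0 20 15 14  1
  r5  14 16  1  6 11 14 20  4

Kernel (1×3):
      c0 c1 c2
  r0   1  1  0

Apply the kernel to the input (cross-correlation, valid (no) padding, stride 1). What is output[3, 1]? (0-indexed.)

The receptive field on the input at this output position is [17 5 8]. Elementwise product with the kernel and sum: 17·1 + 5·1.

22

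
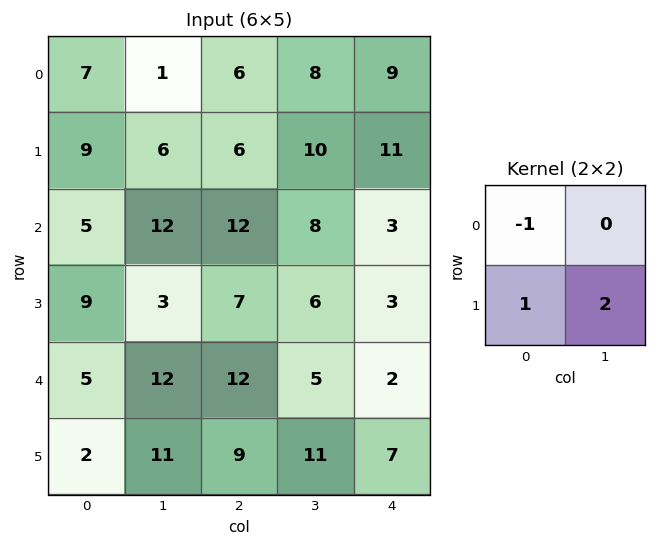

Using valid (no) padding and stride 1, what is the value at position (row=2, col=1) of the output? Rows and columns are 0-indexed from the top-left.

The receptive field on the input at this output position is [12 12 / 3 7]. Elementwise product with the kernel and sum: 12·-1 + 3·1 + 7·2.

5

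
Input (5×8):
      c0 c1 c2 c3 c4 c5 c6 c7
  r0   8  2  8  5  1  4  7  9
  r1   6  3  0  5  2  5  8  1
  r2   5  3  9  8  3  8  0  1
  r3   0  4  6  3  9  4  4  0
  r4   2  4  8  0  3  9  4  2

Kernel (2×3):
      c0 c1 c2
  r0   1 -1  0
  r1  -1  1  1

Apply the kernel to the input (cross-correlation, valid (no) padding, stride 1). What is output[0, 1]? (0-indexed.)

The receptive field on the input at this output position is [2 8 5 / 3 0 5]. Elementwise product with the kernel and sum: 2·1 + 8·-1 + 3·-1 + 0·1 + 5·1.

-4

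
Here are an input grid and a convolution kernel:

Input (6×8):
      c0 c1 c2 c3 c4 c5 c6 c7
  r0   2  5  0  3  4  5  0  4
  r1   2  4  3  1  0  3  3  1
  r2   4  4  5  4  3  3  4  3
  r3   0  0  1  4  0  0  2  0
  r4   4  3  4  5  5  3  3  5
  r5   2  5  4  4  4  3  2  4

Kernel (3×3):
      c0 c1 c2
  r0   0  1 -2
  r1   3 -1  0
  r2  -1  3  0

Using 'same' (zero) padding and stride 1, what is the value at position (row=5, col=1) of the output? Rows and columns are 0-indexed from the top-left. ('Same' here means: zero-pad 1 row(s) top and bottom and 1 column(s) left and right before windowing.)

The receptive field on the zero-padded input at this output position is [4 3 4 / 2 5 4 / 0 0 0]. Elementwise product with the kernel and sum: 3·1 + 4·-2 + 2·3 + 5·-1 + 0·-1 + 0·3.

-4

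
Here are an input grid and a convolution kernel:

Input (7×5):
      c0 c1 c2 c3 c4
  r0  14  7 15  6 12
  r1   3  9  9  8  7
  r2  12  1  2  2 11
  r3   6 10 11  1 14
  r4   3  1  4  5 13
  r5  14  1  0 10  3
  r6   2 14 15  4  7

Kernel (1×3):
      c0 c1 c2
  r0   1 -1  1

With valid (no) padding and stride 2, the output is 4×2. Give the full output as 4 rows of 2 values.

22 21
13 11
6 12
3 18

Output[0,0]: The receptive field on the input at this output position is [14 7 15]. Elementwise product with the kernel and sum: 14·1 + 7·-1 + 15·1.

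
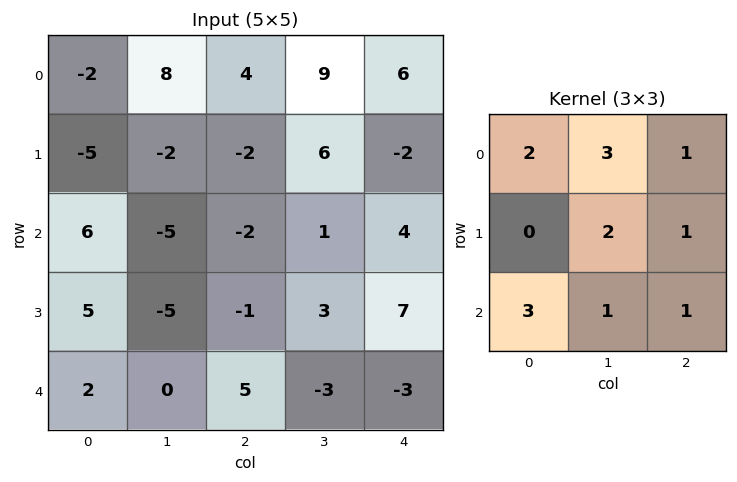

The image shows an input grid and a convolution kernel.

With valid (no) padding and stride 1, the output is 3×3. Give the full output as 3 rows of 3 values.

Output[0,0]: The receptive field on the input at this output position is [-2 8 4 / -5 -2 -2 / 6 -5 -2]. Elementwise product with the kernel and sum: -2·2 + 8·3 + 4·1 + -2·2 + -2·1 + 6·3 + -5·1 + -2·1.
Output[0,1]: The receptive field on the input at this output position is [8 4 9 / -2 -2 6 / -5 -2 1]. Elementwise product with the kernel and sum: 8·2 + 4·3 + 9·1 + -2·2 + 6·1 + -5·3 + -2·1 + 1·1.

29 23 50
-21 -20 25
-5 -12 25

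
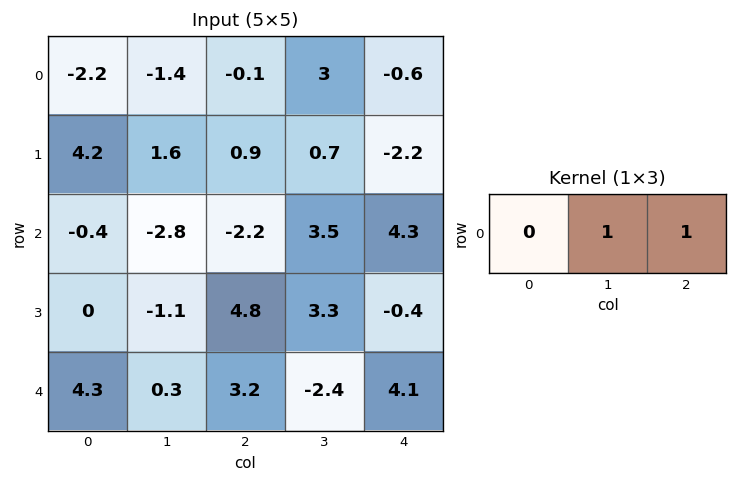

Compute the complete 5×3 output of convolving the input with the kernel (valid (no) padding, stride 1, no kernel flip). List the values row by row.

Output[0,0]: The receptive field on the input at this output position is [-2.2 -1.4 -0.1]. Elementwise product with the kernel and sum: -1.4·1 + -0.1·1.

-1.5 2.9 2.4
2.5 1.6 -1.5
-5 1.3 7.8
3.7 8.1 2.9
3.5 0.8 1.7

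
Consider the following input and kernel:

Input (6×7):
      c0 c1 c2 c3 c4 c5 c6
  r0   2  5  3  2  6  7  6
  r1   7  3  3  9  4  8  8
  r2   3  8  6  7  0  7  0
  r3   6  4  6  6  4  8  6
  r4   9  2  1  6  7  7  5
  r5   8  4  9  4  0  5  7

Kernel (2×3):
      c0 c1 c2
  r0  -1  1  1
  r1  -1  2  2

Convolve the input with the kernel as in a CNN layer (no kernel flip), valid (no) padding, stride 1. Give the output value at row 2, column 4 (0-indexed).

The receptive field on the input at this output position is [0 7 0 / 4 8 6]. Elementwise product with the kernel and sum: 0·-1 + 7·1 + 0·1 + 4·-1 + 8·2 + 6·2.

31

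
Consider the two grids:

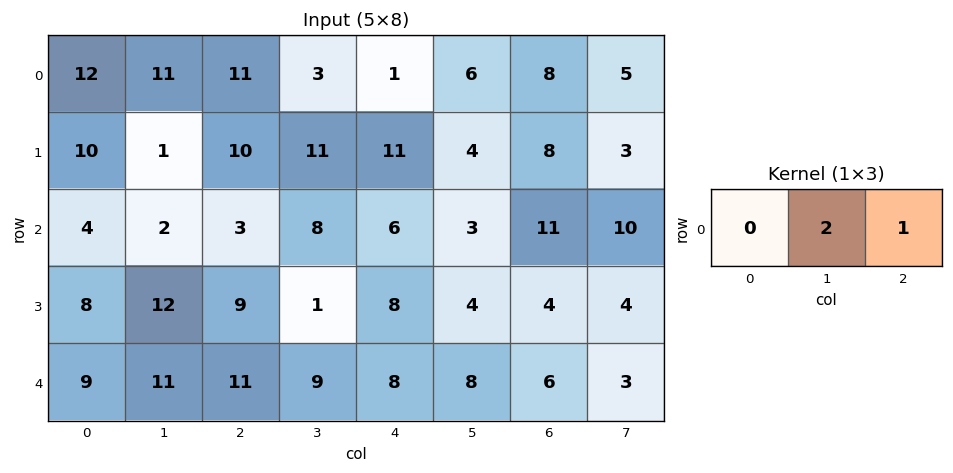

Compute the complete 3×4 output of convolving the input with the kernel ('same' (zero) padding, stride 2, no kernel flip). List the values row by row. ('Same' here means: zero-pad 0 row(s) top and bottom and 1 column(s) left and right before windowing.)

Output[0,0]: The receptive field on the zero-padded input at this output position is [0 12 11]. Elementwise product with the kernel and sum: 12·2 + 11·1.
Output[0,1]: The receptive field on the zero-padded input at this output position is [11 11 3]. Elementwise product with the kernel and sum: 11·2 + 3·1.

35 25 8 21
10 14 15 32
29 31 24 15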